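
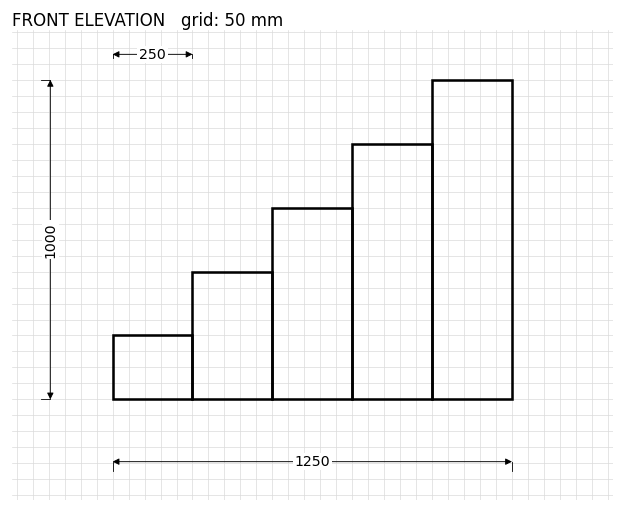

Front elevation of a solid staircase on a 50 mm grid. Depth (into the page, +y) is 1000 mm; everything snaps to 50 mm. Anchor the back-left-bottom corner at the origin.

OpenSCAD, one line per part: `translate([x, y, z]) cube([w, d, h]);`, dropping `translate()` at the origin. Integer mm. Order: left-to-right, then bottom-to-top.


cube([250, 1000, 200]);
translate([250, 0, 0]) cube([250, 1000, 400]);
translate([500, 0, 0]) cube([250, 1000, 600]);
translate([750, 0, 0]) cube([250, 1000, 800]);
translate([1000, 0, 0]) cube([250, 1000, 1000]);


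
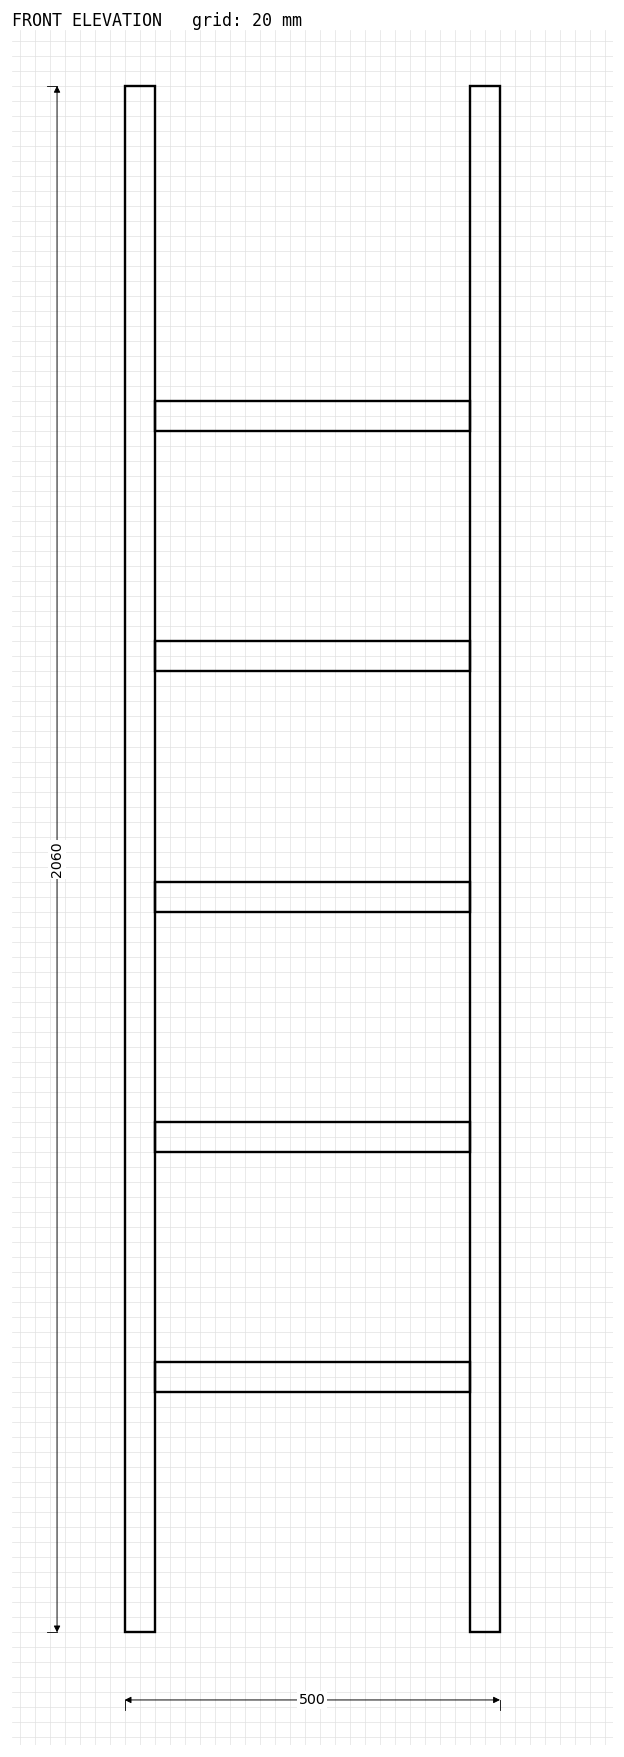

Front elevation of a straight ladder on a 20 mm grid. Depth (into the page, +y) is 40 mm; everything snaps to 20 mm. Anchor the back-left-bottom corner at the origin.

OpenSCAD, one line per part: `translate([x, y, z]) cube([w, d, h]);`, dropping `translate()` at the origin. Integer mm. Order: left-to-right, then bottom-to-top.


cube([40, 40, 2060]);
translate([40, 0, 320]) cube([420, 40, 40]);
translate([40, 0, 640]) cube([420, 40, 40]);
translate([40, 0, 960]) cube([420, 40, 40]);
translate([40, 0, 1280]) cube([420, 40, 40]);
translate([40, 0, 1600]) cube([420, 40, 40]);
translate([460, 0, 0]) cube([40, 40, 2060]);


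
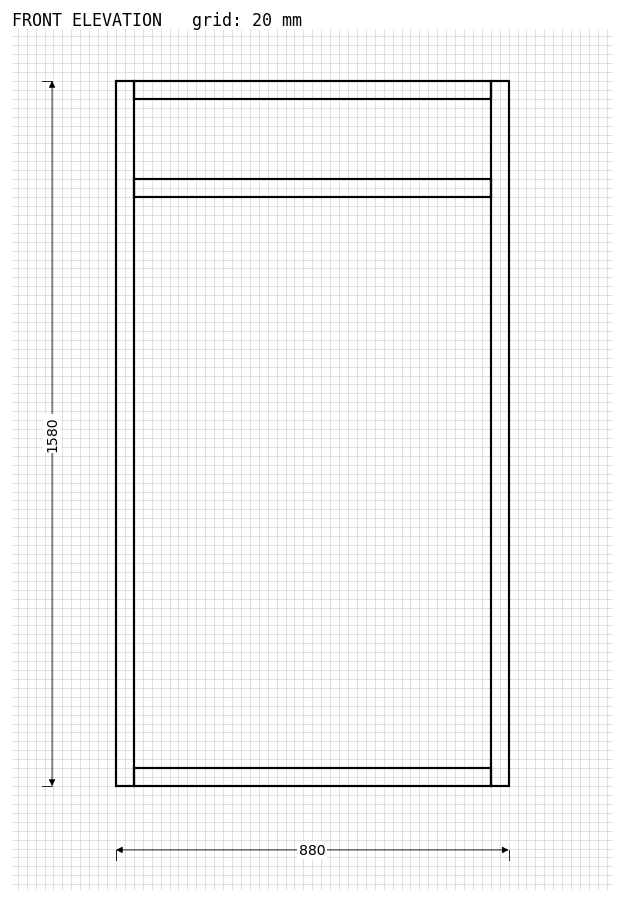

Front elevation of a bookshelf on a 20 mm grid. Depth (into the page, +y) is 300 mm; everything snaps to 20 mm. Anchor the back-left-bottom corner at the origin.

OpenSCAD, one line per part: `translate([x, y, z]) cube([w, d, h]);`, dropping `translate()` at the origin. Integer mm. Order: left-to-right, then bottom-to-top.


cube([40, 300, 1580]);
translate([40, 0, 0]) cube([800, 300, 40]);
translate([40, 0, 1320]) cube([800, 300, 40]);
translate([40, 0, 1540]) cube([800, 300, 40]);
translate([840, 0, 0]) cube([40, 300, 1580]);


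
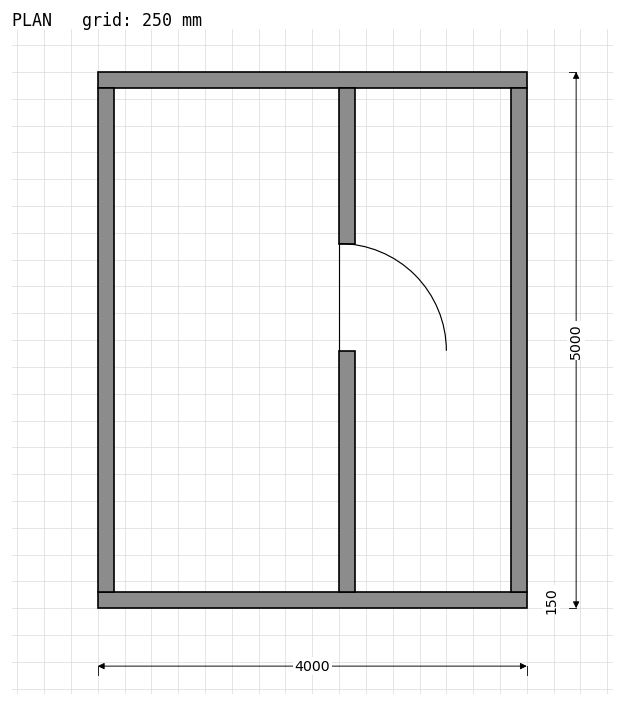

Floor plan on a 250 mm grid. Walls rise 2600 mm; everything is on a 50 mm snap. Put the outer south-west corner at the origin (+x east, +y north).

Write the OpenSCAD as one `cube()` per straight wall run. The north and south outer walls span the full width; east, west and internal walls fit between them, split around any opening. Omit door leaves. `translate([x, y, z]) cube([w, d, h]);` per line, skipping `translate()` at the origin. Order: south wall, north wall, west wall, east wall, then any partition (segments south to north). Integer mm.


cube([4000, 150, 2600]);
translate([0, 4850, 0]) cube([4000, 150, 2600]);
translate([0, 150, 0]) cube([150, 4700, 2600]);
translate([3850, 150, 0]) cube([150, 4700, 2600]);
translate([2250, 150, 0]) cube([150, 2250, 2600]);
translate([2250, 3400, 0]) cube([150, 1450, 2600]);


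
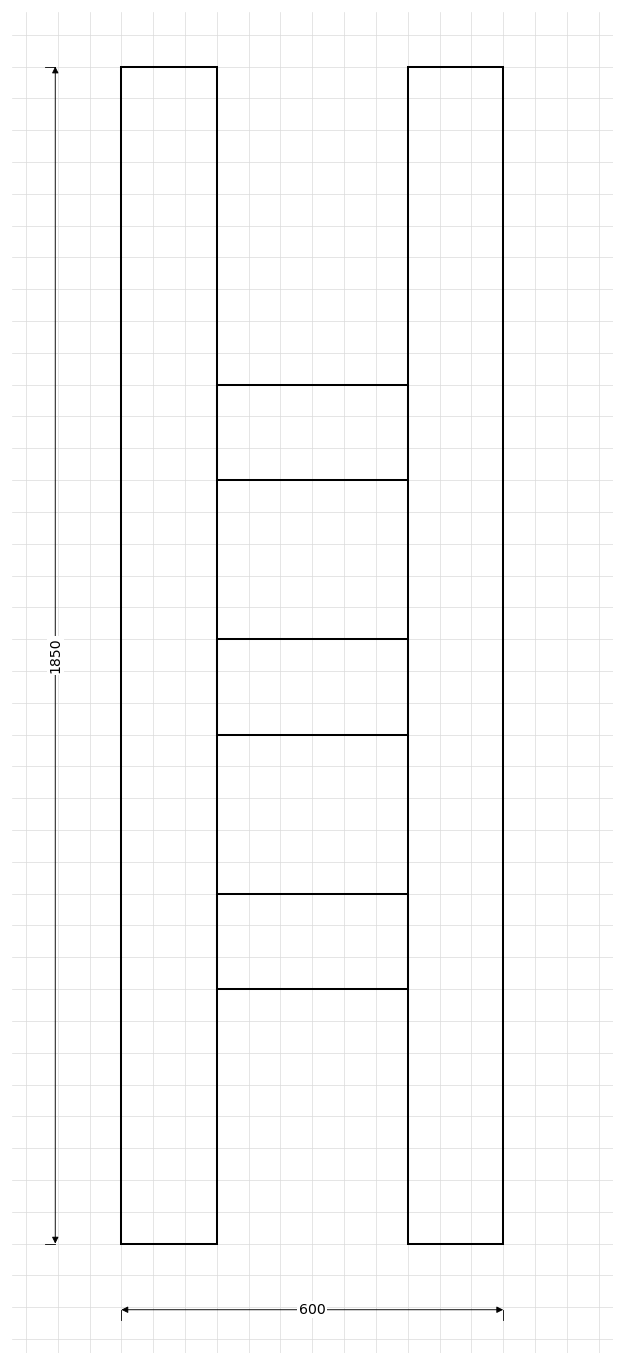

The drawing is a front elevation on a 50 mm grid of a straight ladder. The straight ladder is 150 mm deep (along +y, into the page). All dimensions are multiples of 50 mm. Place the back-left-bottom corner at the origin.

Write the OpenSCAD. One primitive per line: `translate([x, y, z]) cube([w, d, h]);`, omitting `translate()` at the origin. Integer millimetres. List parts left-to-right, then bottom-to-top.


cube([150, 150, 1850]);
translate([150, 0, 400]) cube([300, 150, 150]);
translate([150, 0, 800]) cube([300, 150, 150]);
translate([150, 0, 1200]) cube([300, 150, 150]);
translate([450, 0, 0]) cube([150, 150, 1850]);


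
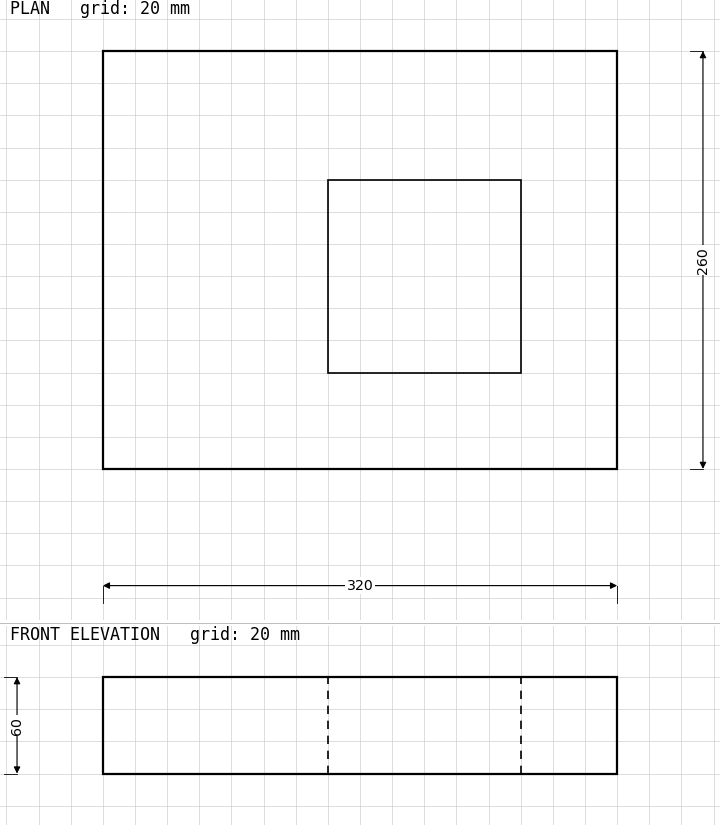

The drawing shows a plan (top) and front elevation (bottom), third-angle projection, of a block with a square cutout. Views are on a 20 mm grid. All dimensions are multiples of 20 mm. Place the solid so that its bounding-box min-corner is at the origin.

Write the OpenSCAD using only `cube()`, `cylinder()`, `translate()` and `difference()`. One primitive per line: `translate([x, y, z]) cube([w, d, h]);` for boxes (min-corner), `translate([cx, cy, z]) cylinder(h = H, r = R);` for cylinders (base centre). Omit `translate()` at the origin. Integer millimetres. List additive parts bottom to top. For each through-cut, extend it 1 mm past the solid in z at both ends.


difference() {
  cube([320, 260, 60]);
  translate([140, 60, -1]) cube([120, 120, 62]);
}


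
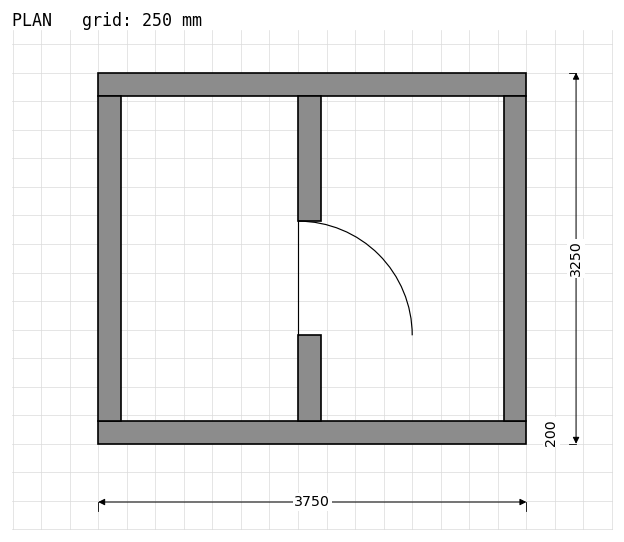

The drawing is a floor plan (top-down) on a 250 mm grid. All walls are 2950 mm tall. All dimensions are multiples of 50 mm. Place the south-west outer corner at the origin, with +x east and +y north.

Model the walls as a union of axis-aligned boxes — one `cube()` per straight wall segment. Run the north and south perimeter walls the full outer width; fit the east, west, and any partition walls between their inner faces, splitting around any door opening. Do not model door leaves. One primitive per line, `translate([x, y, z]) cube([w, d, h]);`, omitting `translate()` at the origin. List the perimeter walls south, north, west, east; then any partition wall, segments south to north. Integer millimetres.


cube([3750, 200, 2950]);
translate([0, 3050, 0]) cube([3750, 200, 2950]);
translate([0, 200, 0]) cube([200, 2850, 2950]);
translate([3550, 200, 0]) cube([200, 2850, 2950]);
translate([1750, 200, 0]) cube([200, 750, 2950]);
translate([1750, 1950, 0]) cube([200, 1100, 2950]);


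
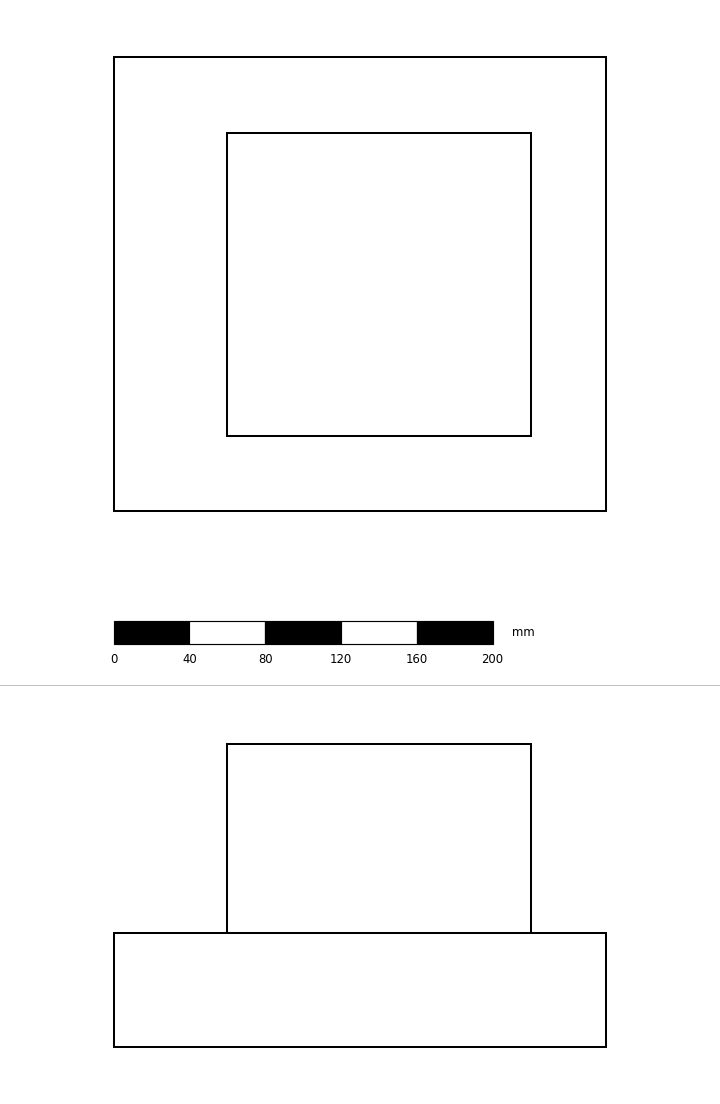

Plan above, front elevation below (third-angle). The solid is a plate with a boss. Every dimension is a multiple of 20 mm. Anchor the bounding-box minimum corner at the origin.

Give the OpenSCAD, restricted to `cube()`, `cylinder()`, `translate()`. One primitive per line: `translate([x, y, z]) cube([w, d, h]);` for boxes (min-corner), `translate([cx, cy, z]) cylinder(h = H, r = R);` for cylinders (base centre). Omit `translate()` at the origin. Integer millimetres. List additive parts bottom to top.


cube([260, 240, 60]);
translate([60, 40, 60]) cube([160, 160, 100]);


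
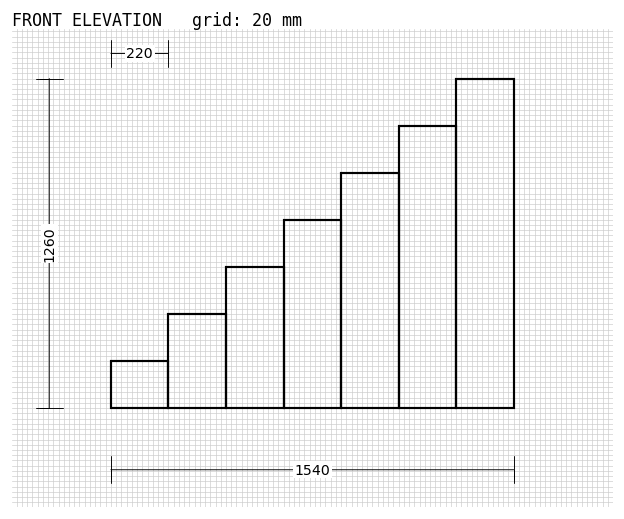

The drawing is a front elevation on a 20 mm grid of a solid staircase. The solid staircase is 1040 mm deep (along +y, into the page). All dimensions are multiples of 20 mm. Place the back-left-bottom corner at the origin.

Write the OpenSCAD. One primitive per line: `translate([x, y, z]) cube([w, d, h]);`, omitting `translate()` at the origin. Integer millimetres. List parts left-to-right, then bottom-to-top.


cube([220, 1040, 180]);
translate([220, 0, 0]) cube([220, 1040, 360]);
translate([440, 0, 0]) cube([220, 1040, 540]);
translate([660, 0, 0]) cube([220, 1040, 720]);
translate([880, 0, 0]) cube([220, 1040, 900]);
translate([1100, 0, 0]) cube([220, 1040, 1080]);
translate([1320, 0, 0]) cube([220, 1040, 1260]);


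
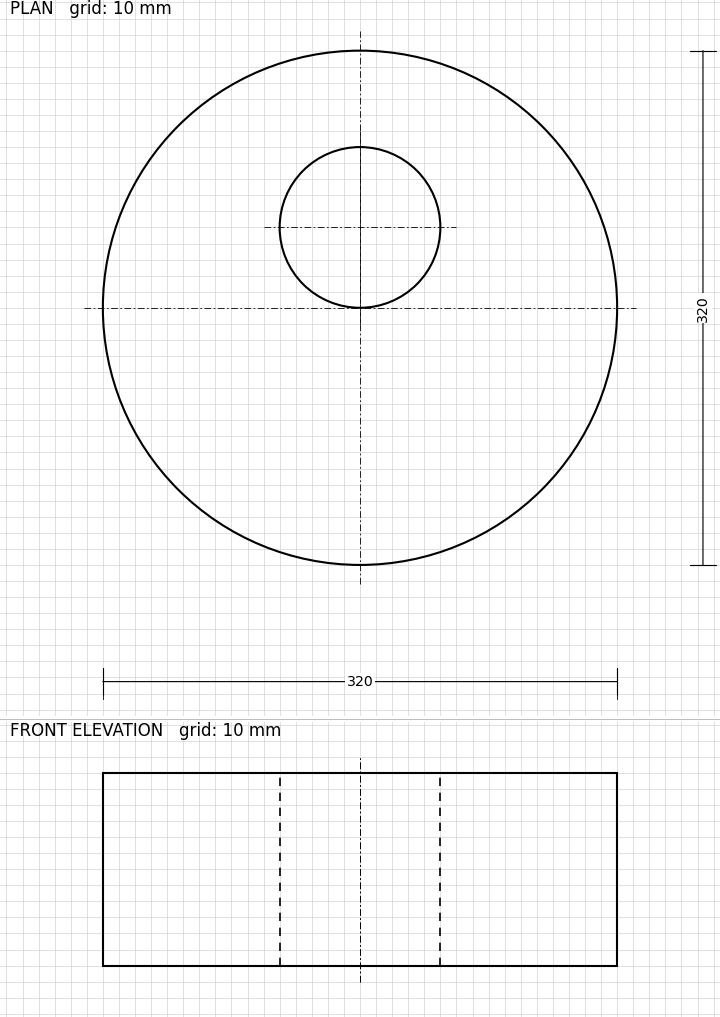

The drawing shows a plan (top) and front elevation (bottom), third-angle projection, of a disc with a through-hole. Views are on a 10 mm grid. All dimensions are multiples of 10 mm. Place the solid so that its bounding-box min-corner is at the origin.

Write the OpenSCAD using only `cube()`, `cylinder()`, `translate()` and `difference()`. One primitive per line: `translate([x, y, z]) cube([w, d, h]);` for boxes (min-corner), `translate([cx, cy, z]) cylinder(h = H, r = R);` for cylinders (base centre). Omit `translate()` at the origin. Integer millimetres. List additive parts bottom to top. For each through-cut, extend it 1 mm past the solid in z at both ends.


difference() {
  translate([160, 160, 0]) cylinder(h = 120, r = 160);
  translate([160, 210, -1]) cylinder(h = 122, r = 50);
}


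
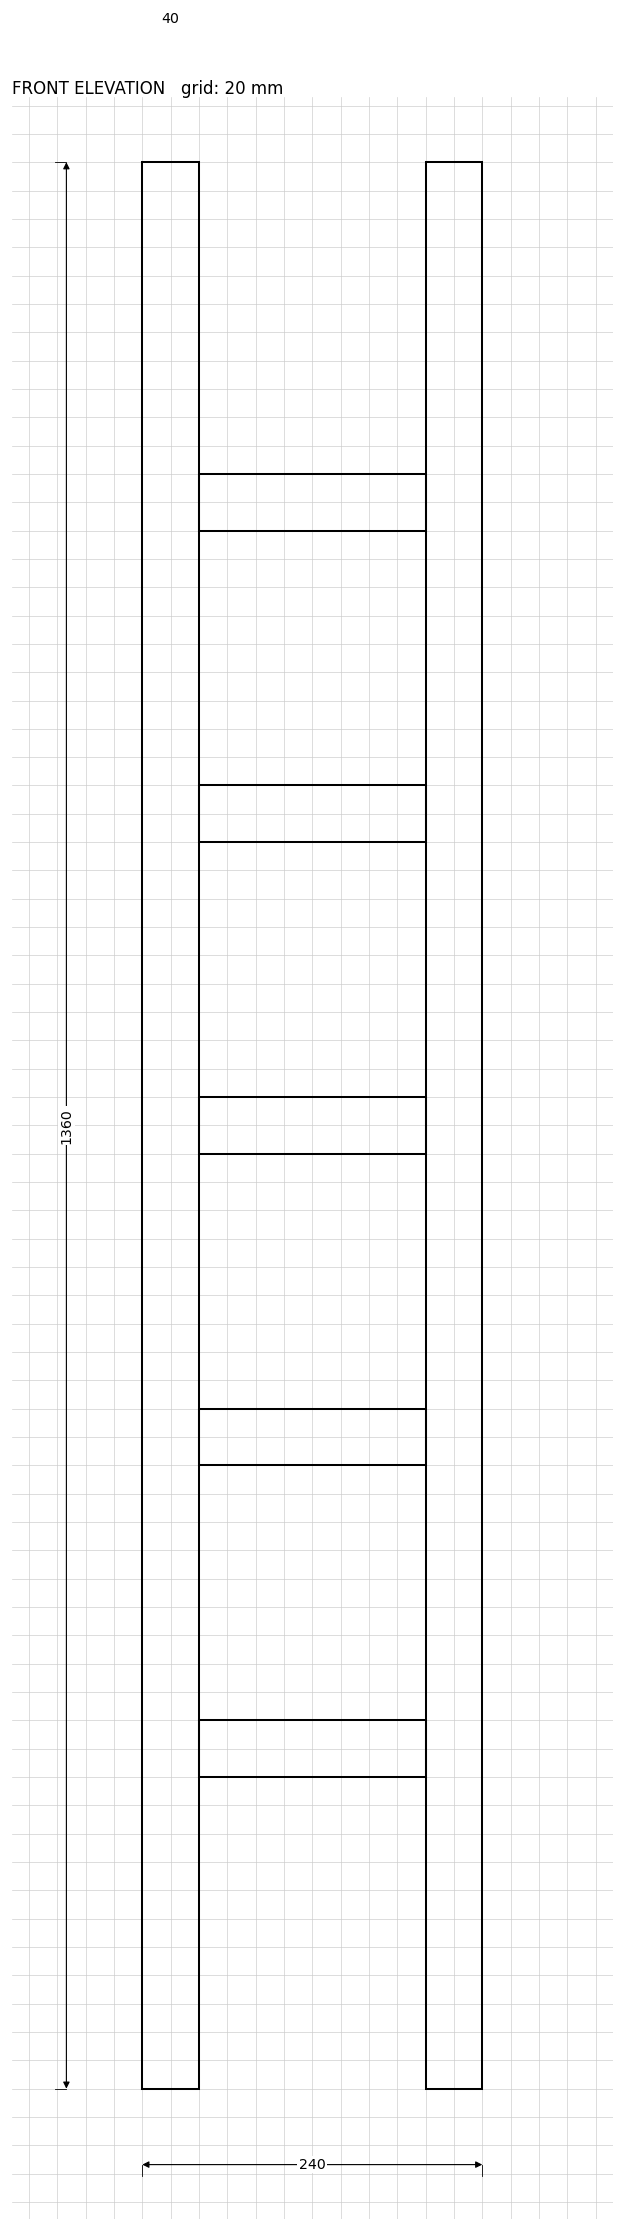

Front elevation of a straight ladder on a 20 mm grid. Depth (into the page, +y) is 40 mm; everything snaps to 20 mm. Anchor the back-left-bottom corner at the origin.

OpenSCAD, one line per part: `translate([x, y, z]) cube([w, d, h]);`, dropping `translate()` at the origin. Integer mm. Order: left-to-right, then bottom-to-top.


cube([40, 40, 1360]);
translate([40, 0, 220]) cube([160, 40, 40]);
translate([40, 0, 440]) cube([160, 40, 40]);
translate([40, 0, 660]) cube([160, 40, 40]);
translate([40, 0, 880]) cube([160, 40, 40]);
translate([40, 0, 1100]) cube([160, 40, 40]);
translate([200, 0, 0]) cube([40, 40, 1360]);


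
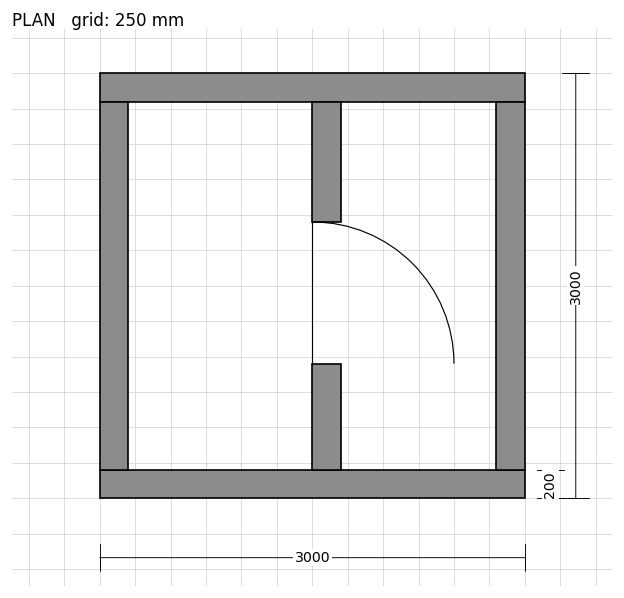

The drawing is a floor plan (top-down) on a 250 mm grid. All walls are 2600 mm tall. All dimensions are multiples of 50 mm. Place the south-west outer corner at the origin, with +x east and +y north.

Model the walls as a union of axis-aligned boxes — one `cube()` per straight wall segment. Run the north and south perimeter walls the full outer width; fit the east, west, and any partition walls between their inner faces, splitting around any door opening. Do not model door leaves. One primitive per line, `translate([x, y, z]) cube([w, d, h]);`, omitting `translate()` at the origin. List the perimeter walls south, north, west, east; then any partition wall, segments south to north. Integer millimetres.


cube([3000, 200, 2600]);
translate([0, 2800, 0]) cube([3000, 200, 2600]);
translate([0, 200, 0]) cube([200, 2600, 2600]);
translate([2800, 200, 0]) cube([200, 2600, 2600]);
translate([1500, 200, 0]) cube([200, 750, 2600]);
translate([1500, 1950, 0]) cube([200, 850, 2600]);


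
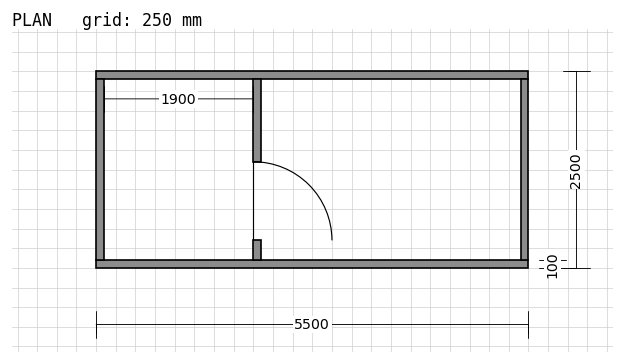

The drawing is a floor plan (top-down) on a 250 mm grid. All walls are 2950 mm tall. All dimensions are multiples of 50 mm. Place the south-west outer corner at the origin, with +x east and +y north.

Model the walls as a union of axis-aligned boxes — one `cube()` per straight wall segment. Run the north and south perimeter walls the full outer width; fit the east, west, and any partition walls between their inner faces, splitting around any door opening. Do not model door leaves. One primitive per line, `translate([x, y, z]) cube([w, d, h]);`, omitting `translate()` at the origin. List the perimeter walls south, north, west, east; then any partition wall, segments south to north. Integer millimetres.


cube([5500, 100, 2950]);
translate([0, 2400, 0]) cube([5500, 100, 2950]);
translate([0, 100, 0]) cube([100, 2300, 2950]);
translate([5400, 100, 0]) cube([100, 2300, 2950]);
translate([2000, 100, 0]) cube([100, 250, 2950]);
translate([2000, 1350, 0]) cube([100, 1050, 2950]);


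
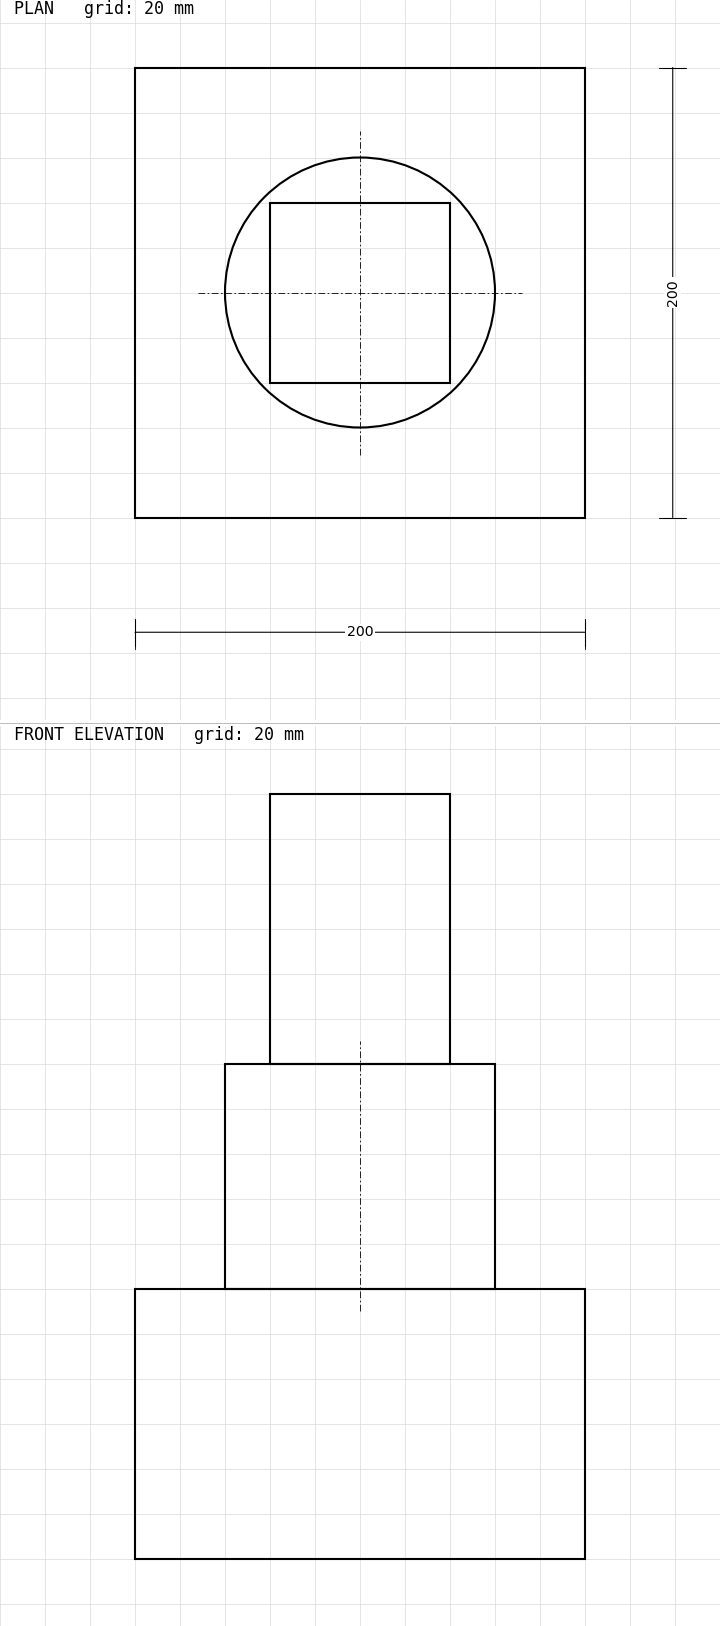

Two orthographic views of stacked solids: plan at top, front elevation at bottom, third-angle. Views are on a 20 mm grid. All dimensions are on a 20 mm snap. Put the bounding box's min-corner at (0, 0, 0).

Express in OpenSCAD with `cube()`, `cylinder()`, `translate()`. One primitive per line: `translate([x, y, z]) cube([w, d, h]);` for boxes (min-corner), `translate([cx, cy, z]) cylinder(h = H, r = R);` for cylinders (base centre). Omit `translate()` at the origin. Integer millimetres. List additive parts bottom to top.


cube([200, 200, 120]);
translate([100, 100, 120]) cylinder(h = 100, r = 60);
translate([60, 60, 220]) cube([80, 80, 120]);


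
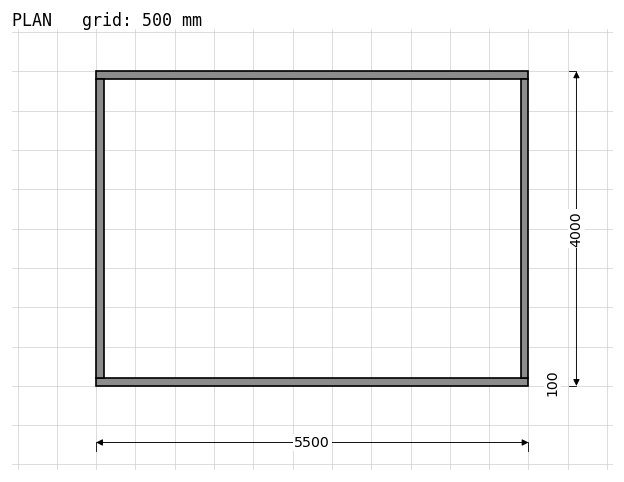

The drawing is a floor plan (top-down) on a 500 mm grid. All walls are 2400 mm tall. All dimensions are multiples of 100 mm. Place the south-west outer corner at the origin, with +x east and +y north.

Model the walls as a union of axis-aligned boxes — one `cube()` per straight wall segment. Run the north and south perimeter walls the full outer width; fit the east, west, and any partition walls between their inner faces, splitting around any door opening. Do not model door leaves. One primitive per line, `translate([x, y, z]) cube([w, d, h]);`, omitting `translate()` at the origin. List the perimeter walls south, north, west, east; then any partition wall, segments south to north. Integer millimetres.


cube([5500, 100, 2400]);
translate([0, 3900, 0]) cube([5500, 100, 2400]);
translate([0, 100, 0]) cube([100, 3800, 2400]);
translate([5400, 100, 0]) cube([100, 3800, 2400]);


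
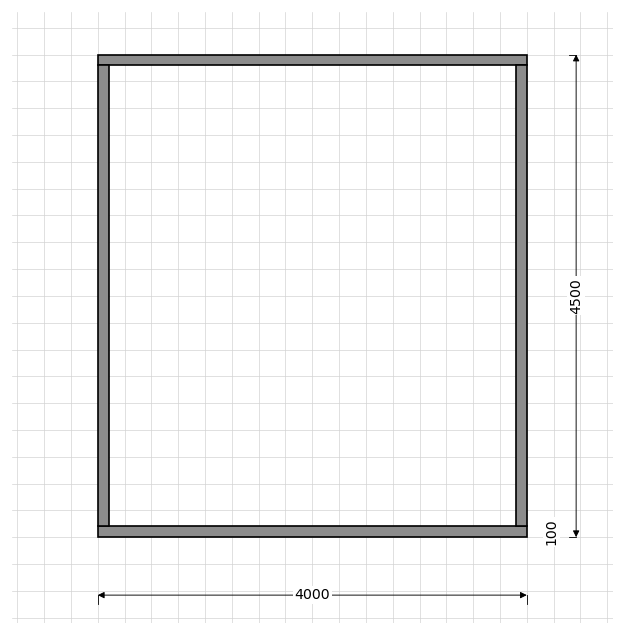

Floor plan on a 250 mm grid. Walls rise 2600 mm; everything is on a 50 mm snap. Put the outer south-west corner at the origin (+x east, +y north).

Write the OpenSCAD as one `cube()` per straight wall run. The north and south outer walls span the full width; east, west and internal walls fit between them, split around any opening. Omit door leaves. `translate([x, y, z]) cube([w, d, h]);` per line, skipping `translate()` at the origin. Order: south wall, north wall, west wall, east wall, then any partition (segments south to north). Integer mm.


cube([4000, 100, 2600]);
translate([0, 4400, 0]) cube([4000, 100, 2600]);
translate([0, 100, 0]) cube([100, 4300, 2600]);
translate([3900, 100, 0]) cube([100, 4300, 2600]);


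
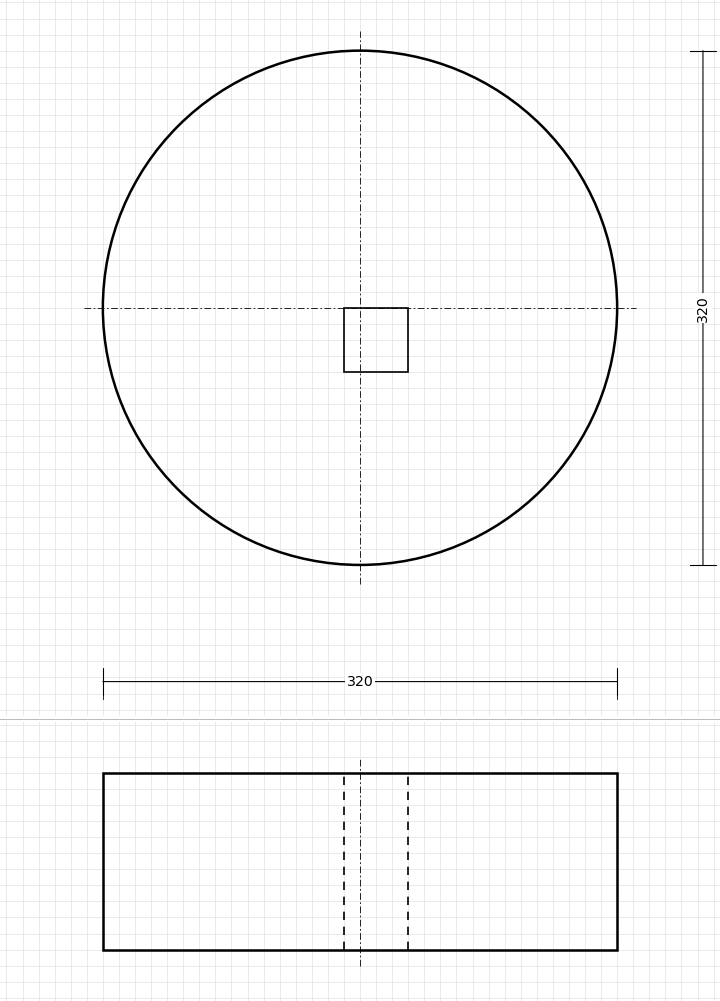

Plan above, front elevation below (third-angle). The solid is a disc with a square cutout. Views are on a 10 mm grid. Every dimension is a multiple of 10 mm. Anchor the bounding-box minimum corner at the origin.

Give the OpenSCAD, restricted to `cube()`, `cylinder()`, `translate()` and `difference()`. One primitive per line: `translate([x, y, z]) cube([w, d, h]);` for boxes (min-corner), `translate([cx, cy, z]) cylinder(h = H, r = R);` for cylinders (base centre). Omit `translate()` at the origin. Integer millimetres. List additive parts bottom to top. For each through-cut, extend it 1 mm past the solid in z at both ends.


difference() {
  translate([160, 160, 0]) cylinder(h = 110, r = 160);
  translate([150, 120, -1]) cube([40, 40, 112]);
}


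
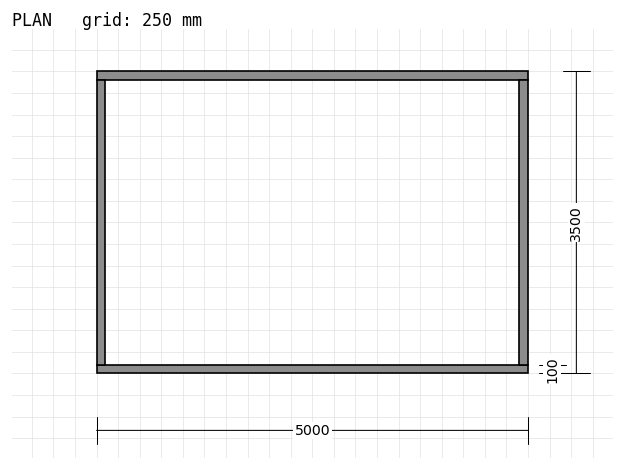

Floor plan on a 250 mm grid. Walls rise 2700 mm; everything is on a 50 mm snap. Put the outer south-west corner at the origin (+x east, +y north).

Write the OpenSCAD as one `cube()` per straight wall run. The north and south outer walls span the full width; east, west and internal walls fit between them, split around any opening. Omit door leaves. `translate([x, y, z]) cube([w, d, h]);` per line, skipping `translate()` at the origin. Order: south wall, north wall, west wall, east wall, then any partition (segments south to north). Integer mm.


cube([5000, 100, 2700]);
translate([0, 3400, 0]) cube([5000, 100, 2700]);
translate([0, 100, 0]) cube([100, 3300, 2700]);
translate([4900, 100, 0]) cube([100, 3300, 2700]);


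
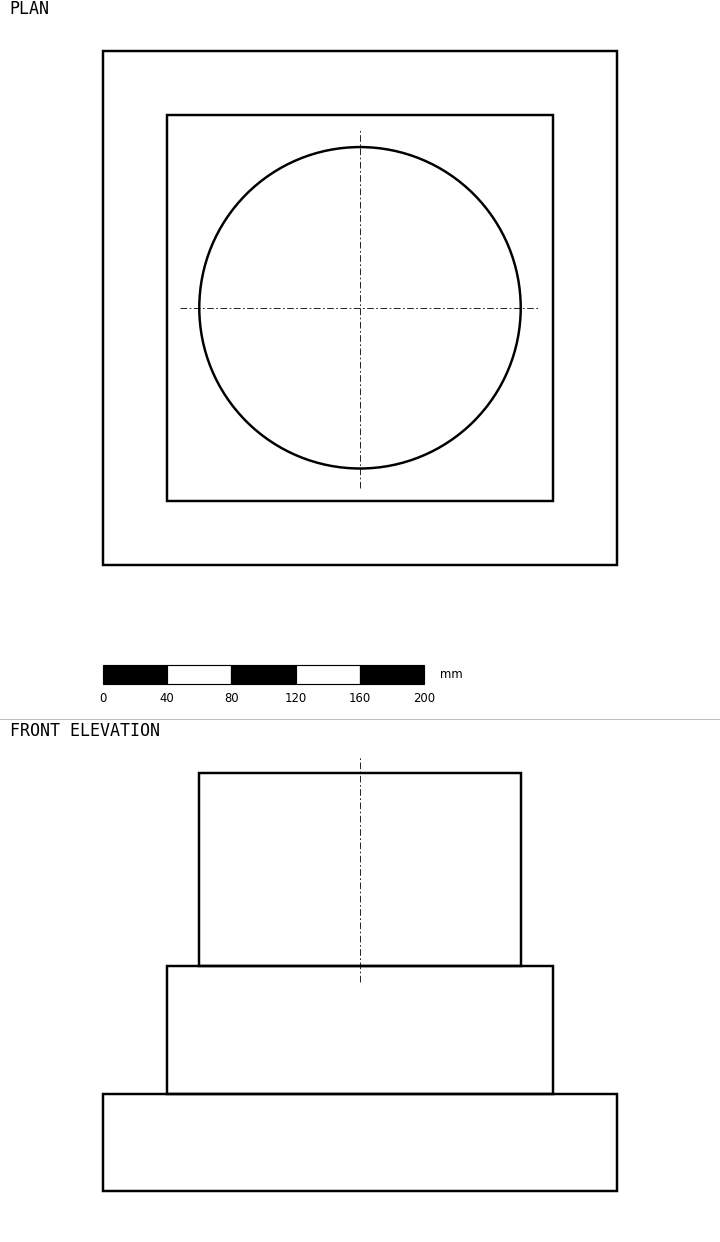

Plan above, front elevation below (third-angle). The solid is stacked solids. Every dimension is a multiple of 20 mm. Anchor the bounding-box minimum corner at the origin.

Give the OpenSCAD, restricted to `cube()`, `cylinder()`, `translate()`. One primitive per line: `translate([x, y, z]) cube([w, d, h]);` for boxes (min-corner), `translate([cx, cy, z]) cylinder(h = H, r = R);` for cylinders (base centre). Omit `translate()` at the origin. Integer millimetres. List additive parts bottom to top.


cube([320, 320, 60]);
translate([40, 40, 60]) cube([240, 240, 80]);
translate([160, 160, 140]) cylinder(h = 120, r = 100);


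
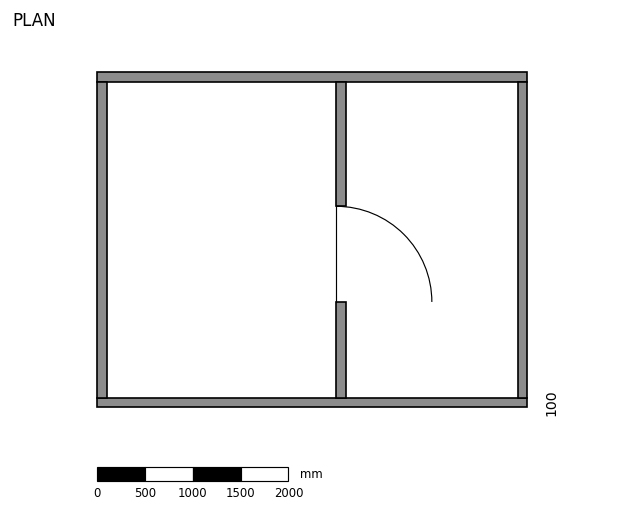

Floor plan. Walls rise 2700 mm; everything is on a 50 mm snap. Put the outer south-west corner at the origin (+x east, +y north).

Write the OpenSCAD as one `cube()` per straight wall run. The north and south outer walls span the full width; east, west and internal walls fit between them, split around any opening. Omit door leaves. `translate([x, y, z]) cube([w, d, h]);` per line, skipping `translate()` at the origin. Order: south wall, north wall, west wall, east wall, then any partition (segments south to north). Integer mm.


cube([4500, 100, 2700]);
translate([0, 3400, 0]) cube([4500, 100, 2700]);
translate([0, 100, 0]) cube([100, 3300, 2700]);
translate([4400, 100, 0]) cube([100, 3300, 2700]);
translate([2500, 100, 0]) cube([100, 1000, 2700]);
translate([2500, 2100, 0]) cube([100, 1300, 2700]);


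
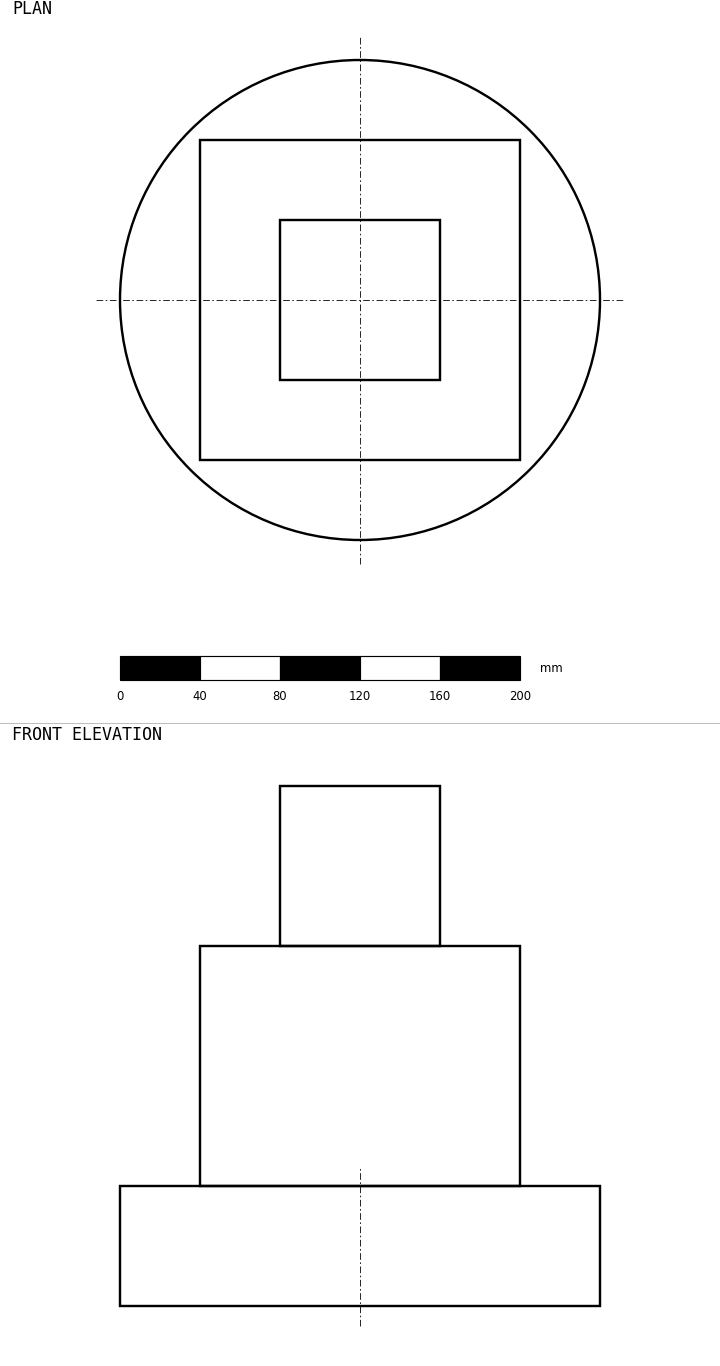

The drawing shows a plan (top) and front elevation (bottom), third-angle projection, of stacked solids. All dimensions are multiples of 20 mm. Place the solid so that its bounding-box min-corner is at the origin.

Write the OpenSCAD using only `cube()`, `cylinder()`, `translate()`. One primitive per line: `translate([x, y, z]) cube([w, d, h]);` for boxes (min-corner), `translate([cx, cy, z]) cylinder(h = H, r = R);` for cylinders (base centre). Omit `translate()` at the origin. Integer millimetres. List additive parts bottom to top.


translate([120, 120, 0]) cylinder(h = 60, r = 120);
translate([40, 40, 60]) cube([160, 160, 120]);
translate([80, 80, 180]) cube([80, 80, 80]);


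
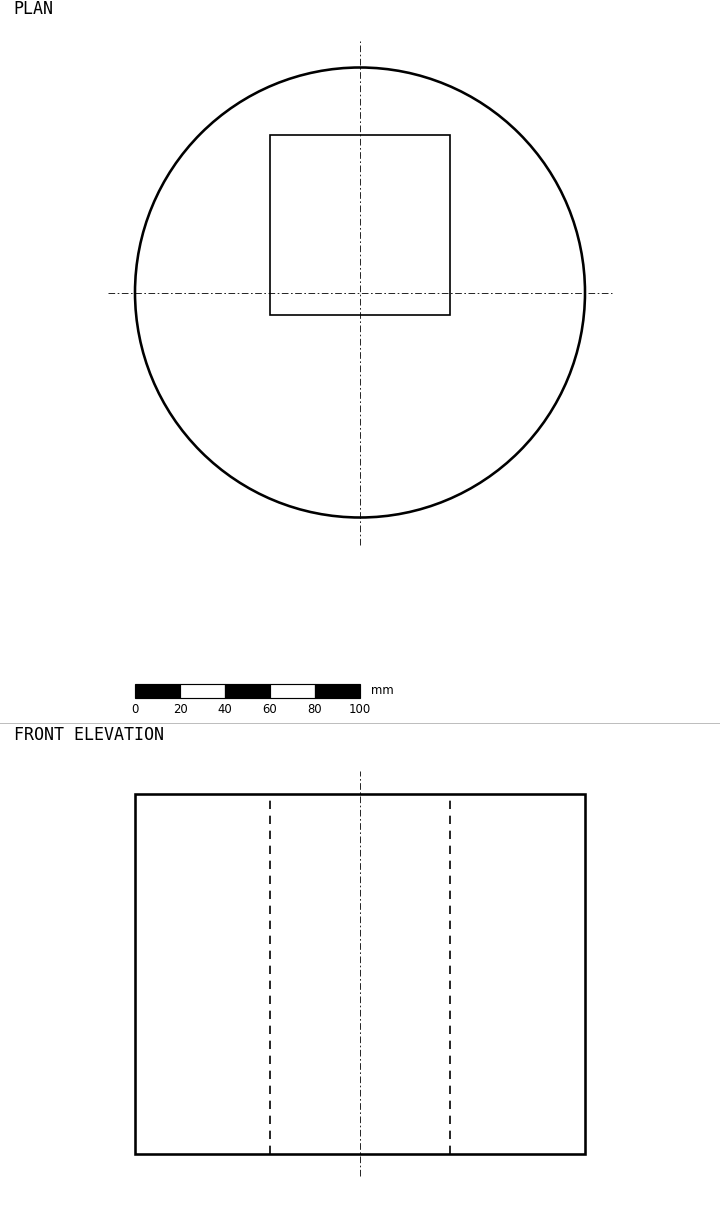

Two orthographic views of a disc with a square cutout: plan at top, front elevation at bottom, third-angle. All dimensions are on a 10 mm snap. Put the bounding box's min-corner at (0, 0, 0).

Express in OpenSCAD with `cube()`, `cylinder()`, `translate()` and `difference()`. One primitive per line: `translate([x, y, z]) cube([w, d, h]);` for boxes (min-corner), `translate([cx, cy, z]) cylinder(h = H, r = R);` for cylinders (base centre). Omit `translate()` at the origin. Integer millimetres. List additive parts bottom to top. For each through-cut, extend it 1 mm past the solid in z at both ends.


difference() {
  translate([100, 100, 0]) cylinder(h = 160, r = 100);
  translate([60, 90, -1]) cube([80, 80, 162]);
}


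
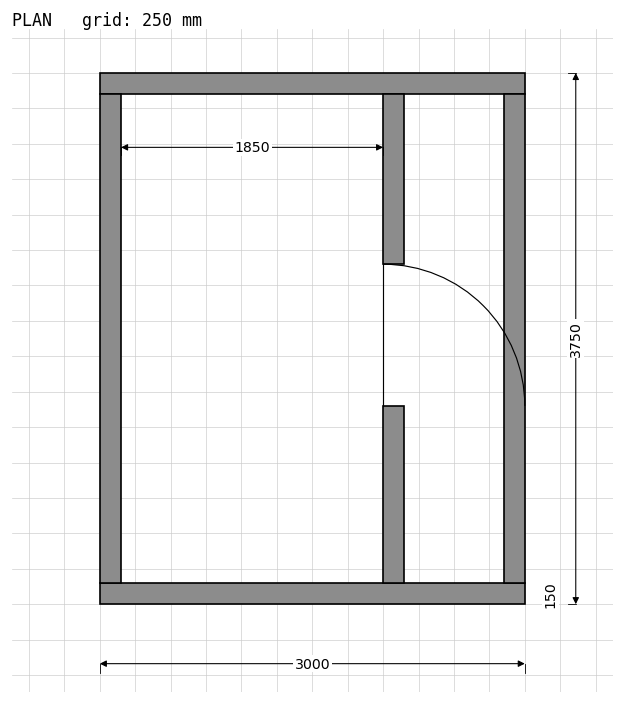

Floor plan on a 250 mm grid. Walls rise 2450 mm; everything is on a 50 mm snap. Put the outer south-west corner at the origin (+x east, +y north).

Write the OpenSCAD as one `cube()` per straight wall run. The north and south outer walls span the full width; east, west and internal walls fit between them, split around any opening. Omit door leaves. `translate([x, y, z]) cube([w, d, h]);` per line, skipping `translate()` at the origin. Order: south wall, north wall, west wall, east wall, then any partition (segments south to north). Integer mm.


cube([3000, 150, 2450]);
translate([0, 3600, 0]) cube([3000, 150, 2450]);
translate([0, 150, 0]) cube([150, 3450, 2450]);
translate([2850, 150, 0]) cube([150, 3450, 2450]);
translate([2000, 150, 0]) cube([150, 1250, 2450]);
translate([2000, 2400, 0]) cube([150, 1200, 2450]);


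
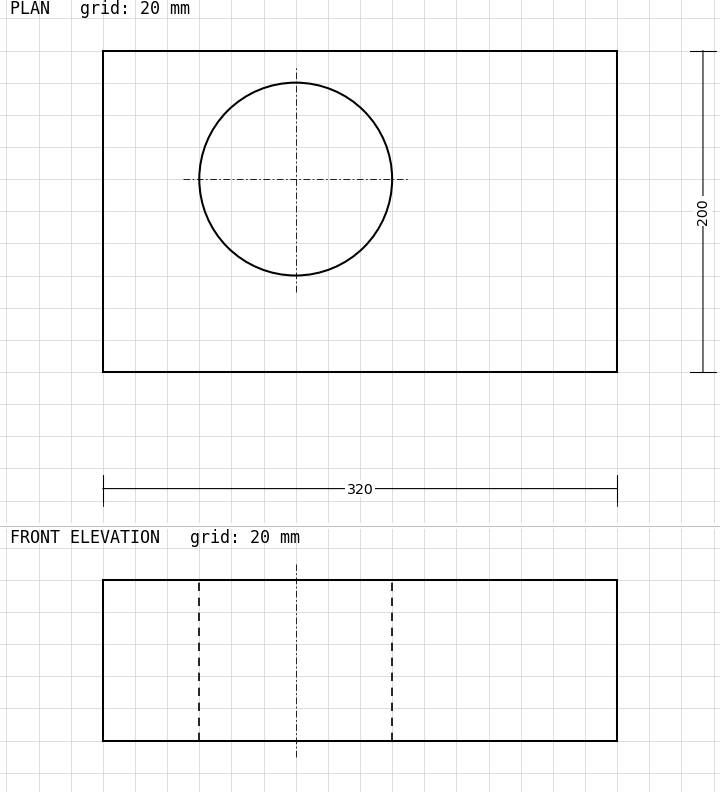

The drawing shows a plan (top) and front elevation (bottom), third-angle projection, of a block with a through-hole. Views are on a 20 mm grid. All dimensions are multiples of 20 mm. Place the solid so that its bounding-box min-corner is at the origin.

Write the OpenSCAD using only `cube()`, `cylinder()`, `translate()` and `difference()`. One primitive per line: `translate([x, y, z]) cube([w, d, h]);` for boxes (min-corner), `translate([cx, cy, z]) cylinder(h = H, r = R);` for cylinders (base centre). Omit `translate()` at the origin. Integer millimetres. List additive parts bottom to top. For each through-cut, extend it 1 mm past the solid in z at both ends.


difference() {
  cube([320, 200, 100]);
  translate([120, 120, -1]) cylinder(h = 102, r = 60);
}


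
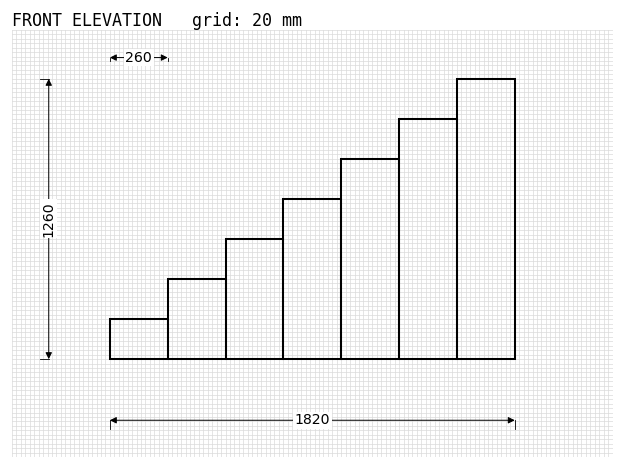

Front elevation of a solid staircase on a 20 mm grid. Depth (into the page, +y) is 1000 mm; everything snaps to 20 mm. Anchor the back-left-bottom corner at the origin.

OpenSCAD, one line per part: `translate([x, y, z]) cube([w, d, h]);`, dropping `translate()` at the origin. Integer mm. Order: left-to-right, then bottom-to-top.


cube([260, 1000, 180]);
translate([260, 0, 0]) cube([260, 1000, 360]);
translate([520, 0, 0]) cube([260, 1000, 540]);
translate([780, 0, 0]) cube([260, 1000, 720]);
translate([1040, 0, 0]) cube([260, 1000, 900]);
translate([1300, 0, 0]) cube([260, 1000, 1080]);
translate([1560, 0, 0]) cube([260, 1000, 1260]);


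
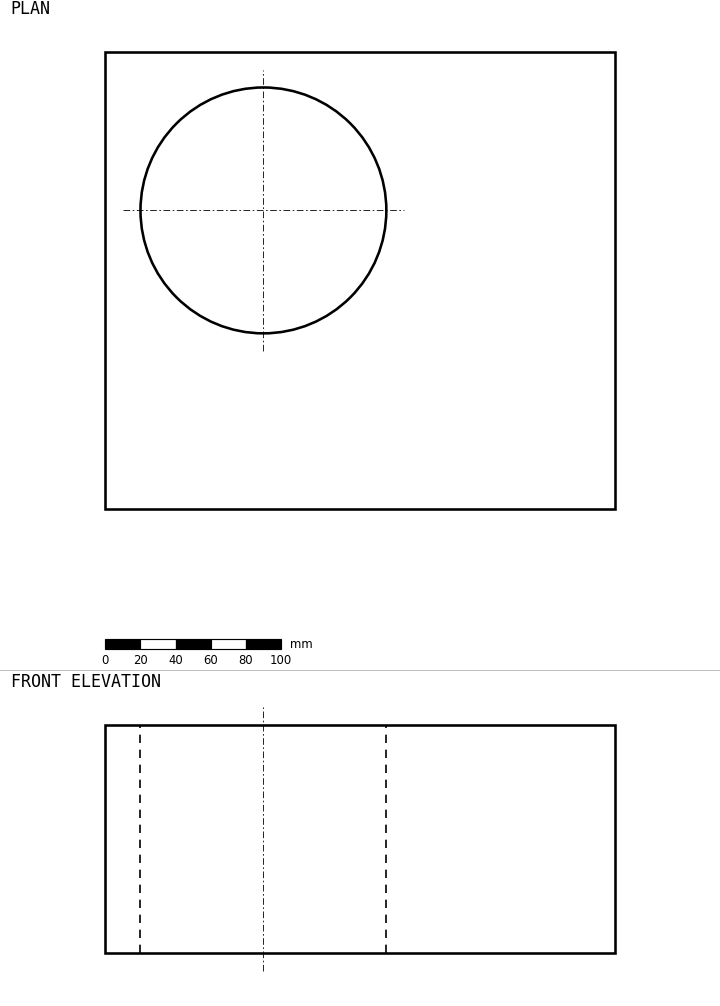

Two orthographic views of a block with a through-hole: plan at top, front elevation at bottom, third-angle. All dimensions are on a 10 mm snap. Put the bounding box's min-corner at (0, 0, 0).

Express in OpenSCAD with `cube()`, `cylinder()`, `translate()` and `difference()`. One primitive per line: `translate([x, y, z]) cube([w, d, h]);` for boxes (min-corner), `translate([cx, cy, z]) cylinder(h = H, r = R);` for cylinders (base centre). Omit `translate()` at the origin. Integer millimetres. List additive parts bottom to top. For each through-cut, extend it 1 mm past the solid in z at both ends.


difference() {
  cube([290, 260, 130]);
  translate([90, 170, -1]) cylinder(h = 132, r = 70);
}


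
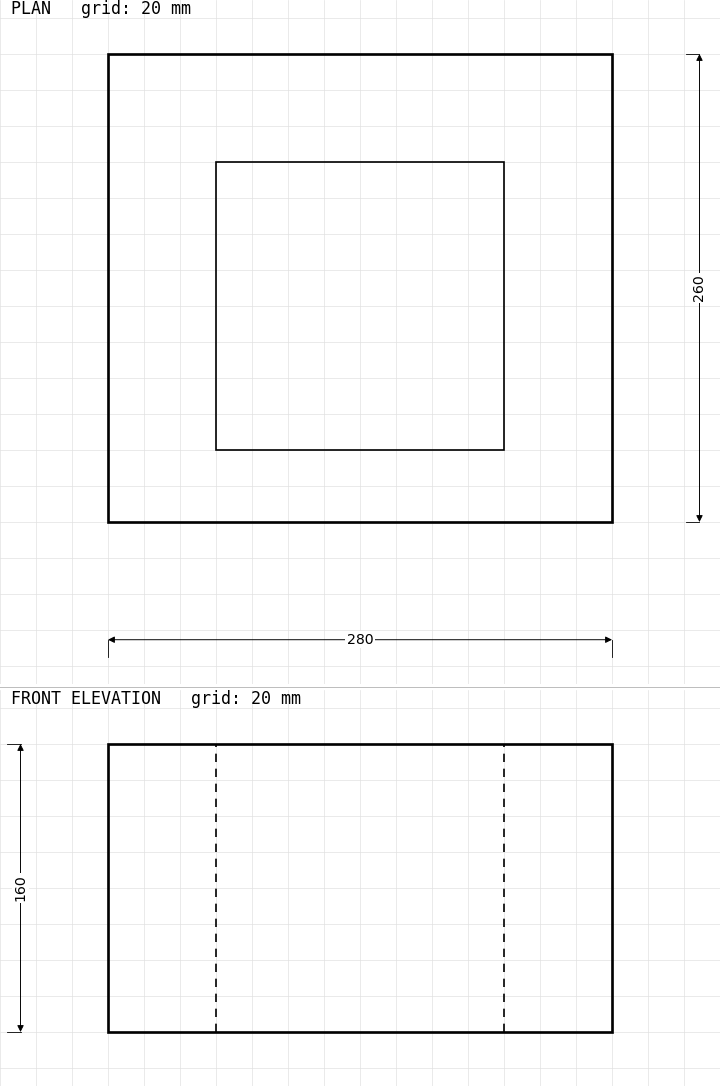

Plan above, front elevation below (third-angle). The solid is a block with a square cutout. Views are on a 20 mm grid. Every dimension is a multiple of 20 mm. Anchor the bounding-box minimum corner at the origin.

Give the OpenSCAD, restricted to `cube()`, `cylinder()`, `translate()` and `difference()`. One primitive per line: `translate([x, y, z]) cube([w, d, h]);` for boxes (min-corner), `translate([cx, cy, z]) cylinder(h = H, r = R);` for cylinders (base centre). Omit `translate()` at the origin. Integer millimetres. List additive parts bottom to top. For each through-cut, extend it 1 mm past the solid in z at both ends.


difference() {
  cube([280, 260, 160]);
  translate([60, 40, -1]) cube([160, 160, 162]);
}


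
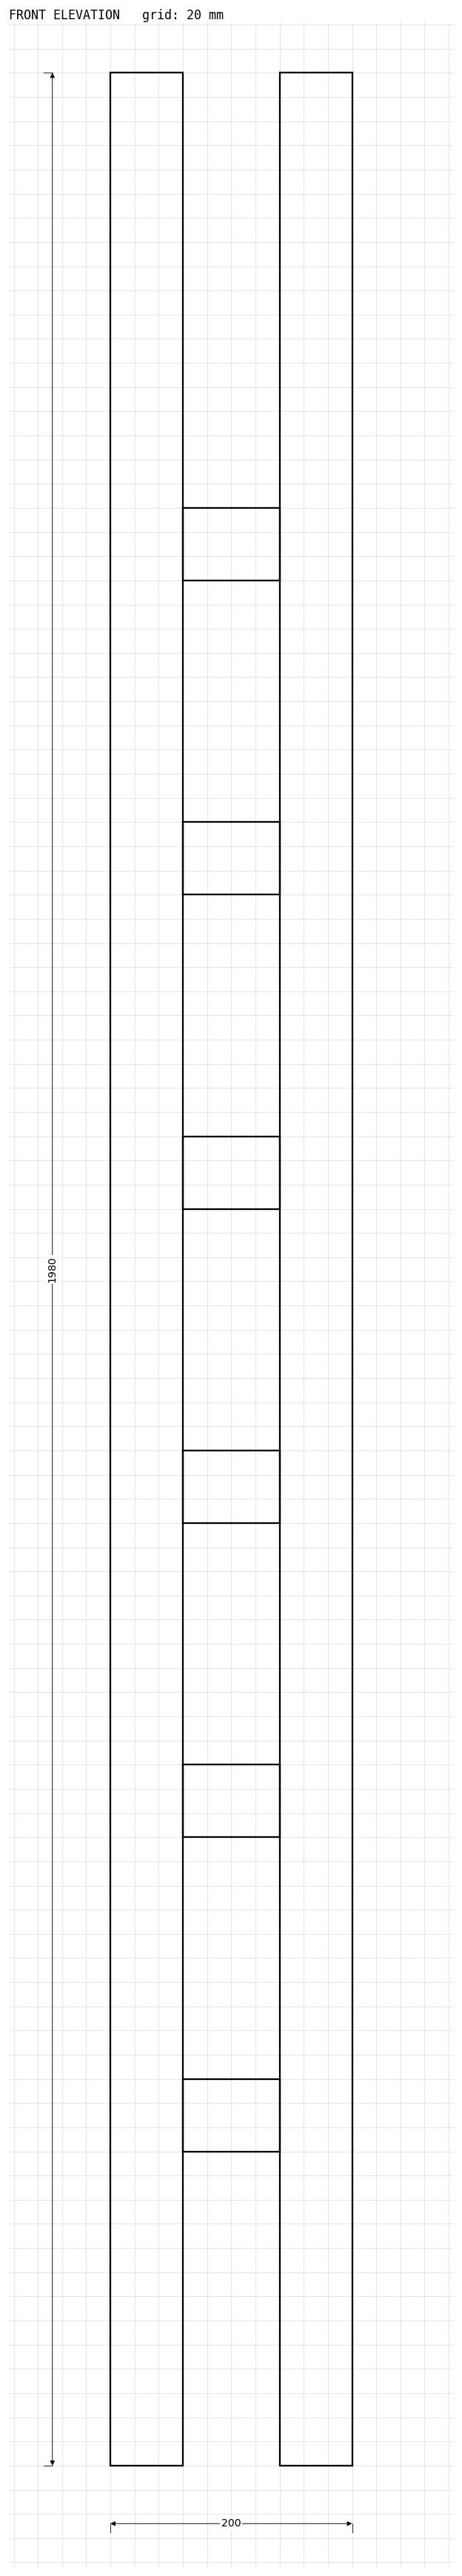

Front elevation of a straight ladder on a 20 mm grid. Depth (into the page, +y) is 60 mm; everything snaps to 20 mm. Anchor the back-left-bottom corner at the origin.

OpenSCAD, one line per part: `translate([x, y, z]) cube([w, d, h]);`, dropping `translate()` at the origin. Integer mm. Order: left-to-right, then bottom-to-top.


cube([60, 60, 1980]);
translate([60, 0, 260]) cube([80, 60, 60]);
translate([60, 0, 520]) cube([80, 60, 60]);
translate([60, 0, 780]) cube([80, 60, 60]);
translate([60, 0, 1040]) cube([80, 60, 60]);
translate([60, 0, 1300]) cube([80, 60, 60]);
translate([60, 0, 1560]) cube([80, 60, 60]);
translate([140, 0, 0]) cube([60, 60, 1980]);


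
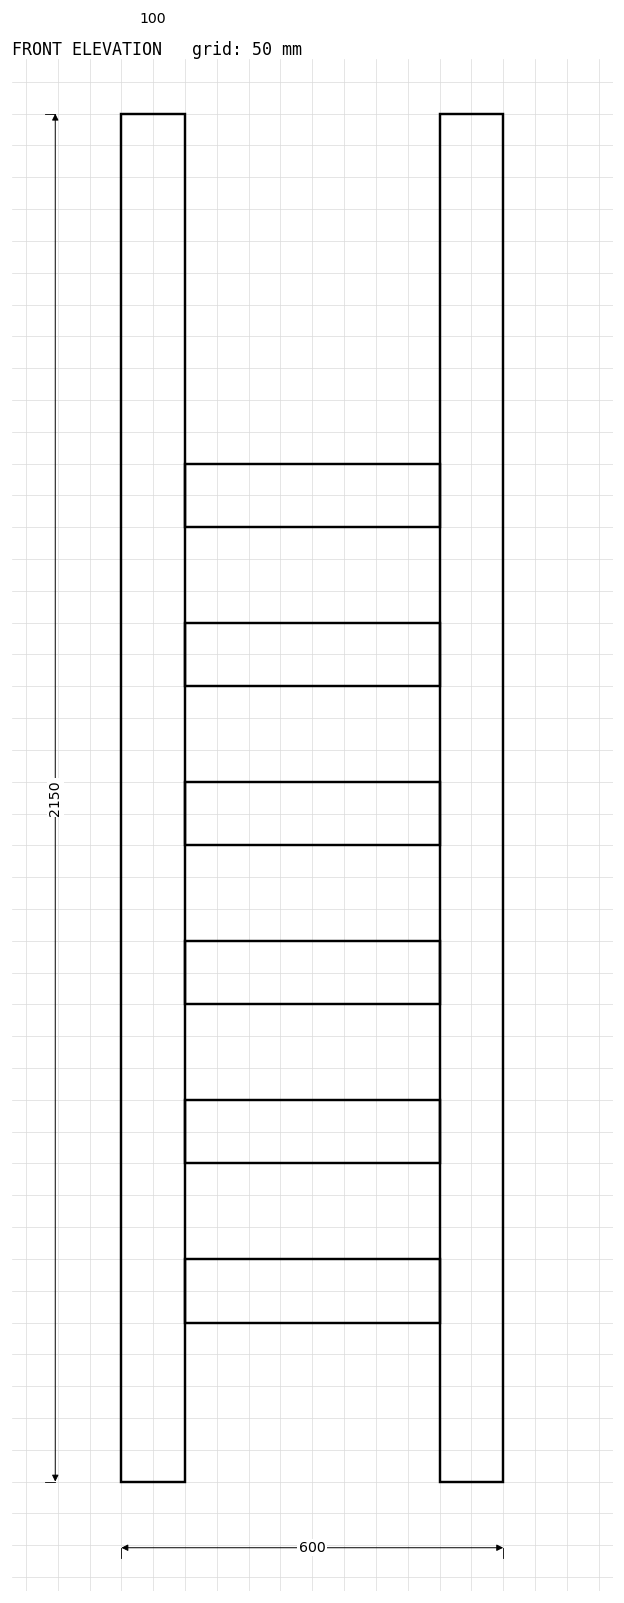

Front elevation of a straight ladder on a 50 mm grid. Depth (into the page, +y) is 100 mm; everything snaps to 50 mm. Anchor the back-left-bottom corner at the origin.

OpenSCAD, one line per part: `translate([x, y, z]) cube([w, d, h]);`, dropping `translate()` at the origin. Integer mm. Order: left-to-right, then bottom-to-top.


cube([100, 100, 2150]);
translate([100, 0, 250]) cube([400, 100, 100]);
translate([100, 0, 500]) cube([400, 100, 100]);
translate([100, 0, 750]) cube([400, 100, 100]);
translate([100, 0, 1000]) cube([400, 100, 100]);
translate([100, 0, 1250]) cube([400, 100, 100]);
translate([100, 0, 1500]) cube([400, 100, 100]);
translate([500, 0, 0]) cube([100, 100, 2150]);


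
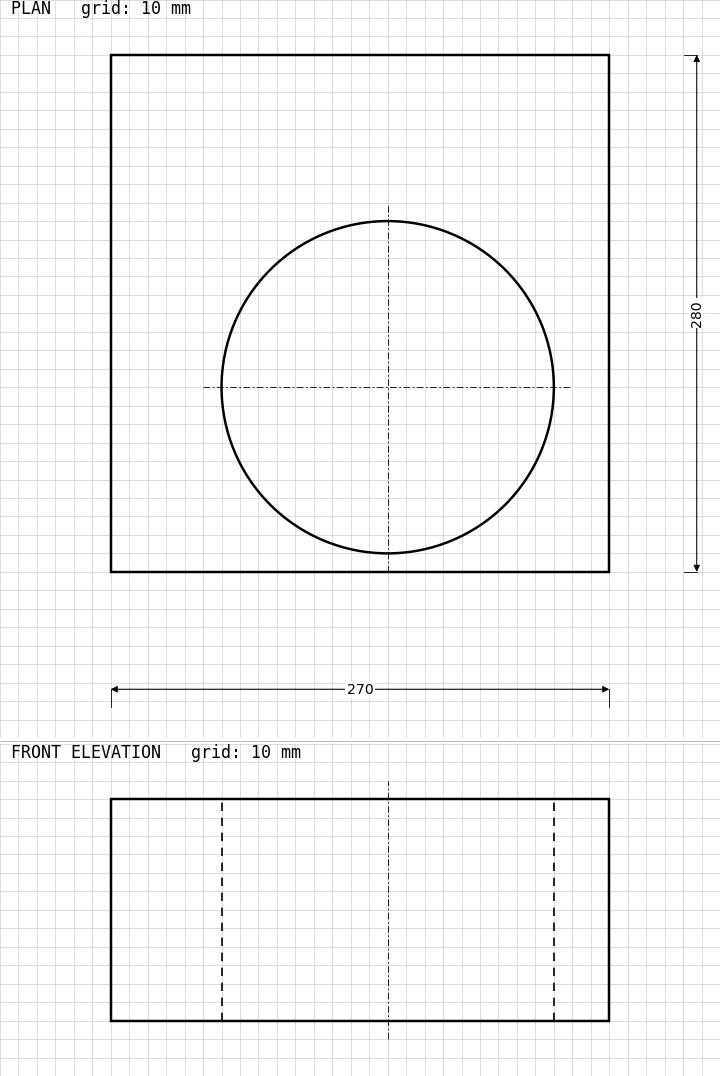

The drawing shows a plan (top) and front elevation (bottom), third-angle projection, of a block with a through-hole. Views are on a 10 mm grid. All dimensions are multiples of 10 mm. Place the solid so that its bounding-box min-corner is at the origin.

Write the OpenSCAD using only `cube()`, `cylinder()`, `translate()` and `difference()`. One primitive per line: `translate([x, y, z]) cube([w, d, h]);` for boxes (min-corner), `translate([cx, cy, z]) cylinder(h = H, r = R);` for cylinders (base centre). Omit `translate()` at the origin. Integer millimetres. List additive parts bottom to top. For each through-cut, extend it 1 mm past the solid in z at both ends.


difference() {
  cube([270, 280, 120]);
  translate([150, 100, -1]) cylinder(h = 122, r = 90);
}


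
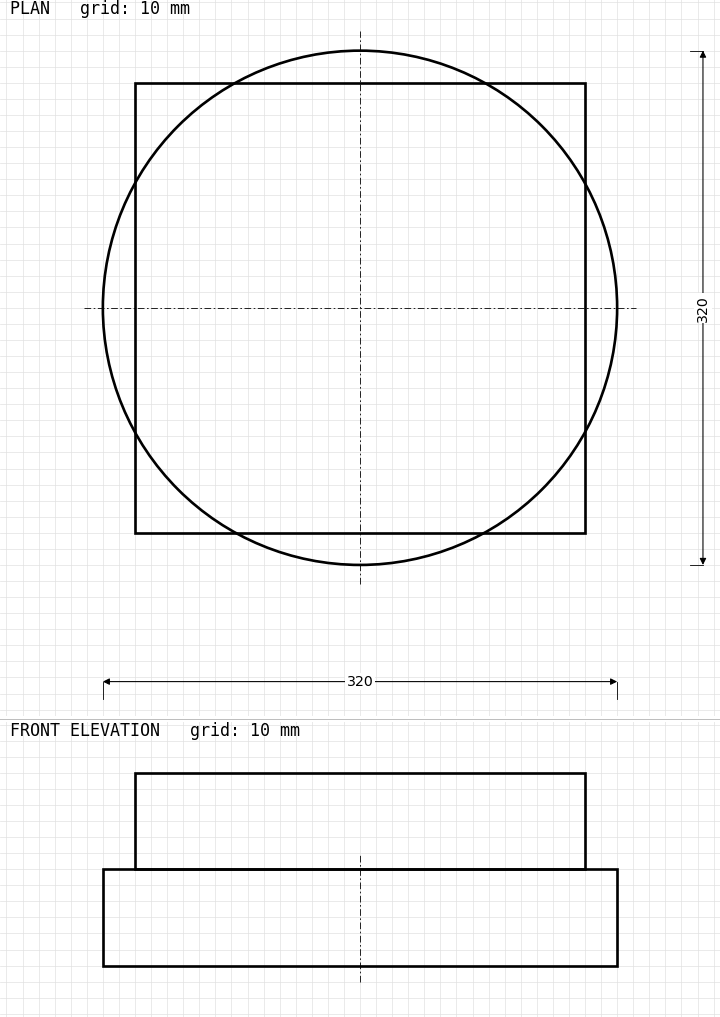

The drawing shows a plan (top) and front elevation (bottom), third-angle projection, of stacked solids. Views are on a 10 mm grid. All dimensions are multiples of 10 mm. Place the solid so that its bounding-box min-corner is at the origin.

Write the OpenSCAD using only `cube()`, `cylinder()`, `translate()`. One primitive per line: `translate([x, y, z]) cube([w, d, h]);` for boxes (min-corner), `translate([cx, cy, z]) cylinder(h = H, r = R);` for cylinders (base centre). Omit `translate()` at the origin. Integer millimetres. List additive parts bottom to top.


translate([160, 160, 0]) cylinder(h = 60, r = 160);
translate([20, 20, 60]) cube([280, 280, 60]);


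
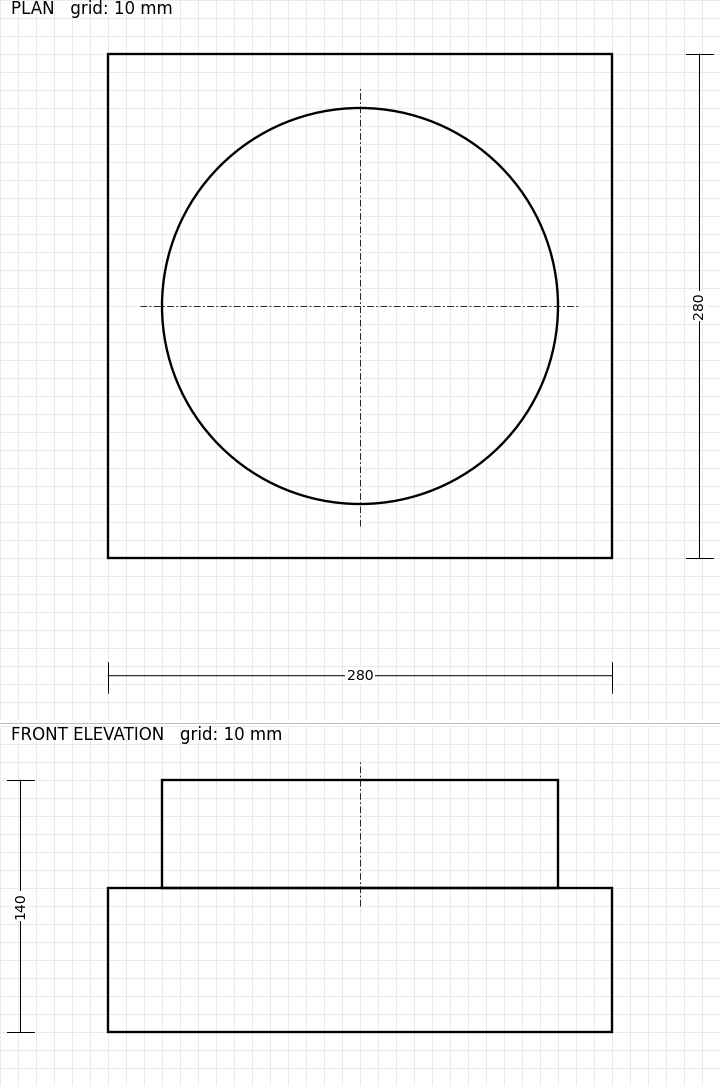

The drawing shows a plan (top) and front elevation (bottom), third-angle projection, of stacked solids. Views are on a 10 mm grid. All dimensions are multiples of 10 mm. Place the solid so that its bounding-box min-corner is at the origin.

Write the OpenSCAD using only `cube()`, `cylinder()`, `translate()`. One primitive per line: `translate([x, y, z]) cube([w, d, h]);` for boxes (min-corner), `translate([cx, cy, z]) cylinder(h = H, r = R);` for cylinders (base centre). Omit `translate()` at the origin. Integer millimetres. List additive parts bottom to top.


cube([280, 280, 80]);
translate([140, 140, 80]) cylinder(h = 60, r = 110);


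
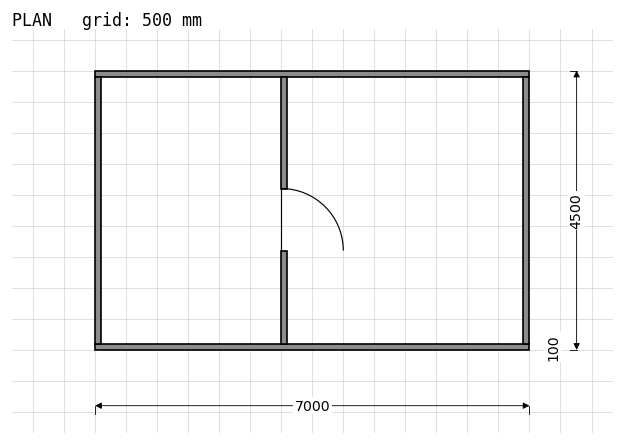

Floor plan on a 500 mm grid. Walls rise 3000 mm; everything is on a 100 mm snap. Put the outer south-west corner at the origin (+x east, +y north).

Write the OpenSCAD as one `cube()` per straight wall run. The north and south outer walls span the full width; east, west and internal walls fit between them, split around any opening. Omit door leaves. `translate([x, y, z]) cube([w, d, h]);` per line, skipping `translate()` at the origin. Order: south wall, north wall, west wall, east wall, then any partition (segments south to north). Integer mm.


cube([7000, 100, 3000]);
translate([0, 4400, 0]) cube([7000, 100, 3000]);
translate([0, 100, 0]) cube([100, 4300, 3000]);
translate([6900, 100, 0]) cube([100, 4300, 3000]);
translate([3000, 100, 0]) cube([100, 1500, 3000]);
translate([3000, 2600, 0]) cube([100, 1800, 3000]);


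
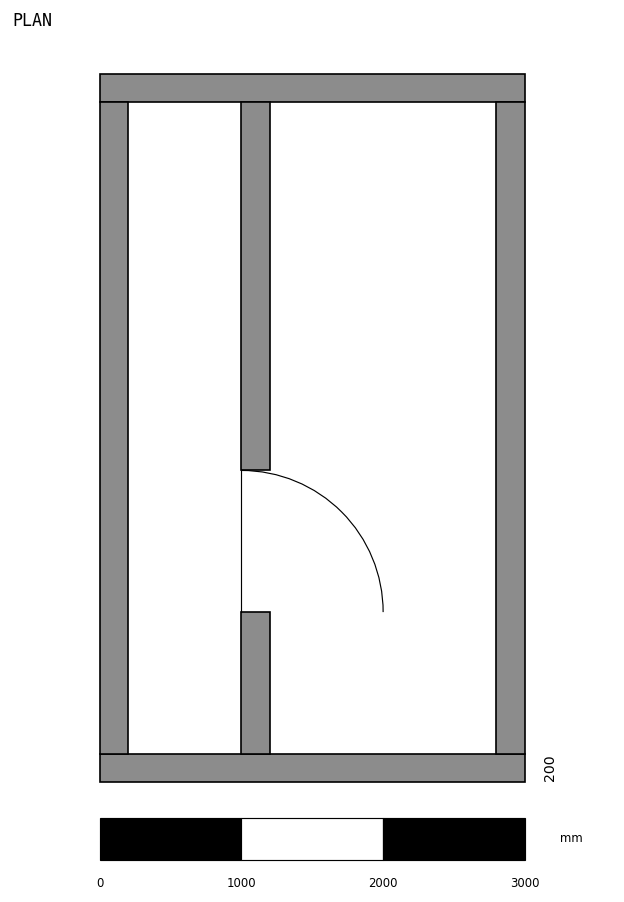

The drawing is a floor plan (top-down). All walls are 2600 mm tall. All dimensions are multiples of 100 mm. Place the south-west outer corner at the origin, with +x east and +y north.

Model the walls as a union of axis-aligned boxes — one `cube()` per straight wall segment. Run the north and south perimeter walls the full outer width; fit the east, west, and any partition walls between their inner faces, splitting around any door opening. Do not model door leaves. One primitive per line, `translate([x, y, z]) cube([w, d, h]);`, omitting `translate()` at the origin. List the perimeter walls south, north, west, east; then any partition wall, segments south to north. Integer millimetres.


cube([3000, 200, 2600]);
translate([0, 4800, 0]) cube([3000, 200, 2600]);
translate([0, 200, 0]) cube([200, 4600, 2600]);
translate([2800, 200, 0]) cube([200, 4600, 2600]);
translate([1000, 200, 0]) cube([200, 1000, 2600]);
translate([1000, 2200, 0]) cube([200, 2600, 2600]);
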